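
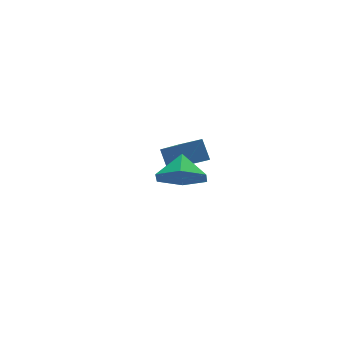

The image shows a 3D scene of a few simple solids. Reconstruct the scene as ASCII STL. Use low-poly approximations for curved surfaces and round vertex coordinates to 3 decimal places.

solid 
facet normal -0.999 0.023 -0.045
outer loop
vertex 1.753 2.732 -1.359
vertex 1.73 3.296 -0.57
vertex 1.841 4.327 -2.495
endloop
endfacet
facet normal 0.024 -0.581 -0.814
outer loop
vertex 2.83 4.304 -2.45
vertex 1.753 2.732 -1.359
vertex 1.841 4.327 -2.495
endloop
endfacet
facet normal -0.999 0.023 -0.045
outer loop
vertex 1.841 4.327 -2.495
vertex 1.73 3.296 -0.57
vertex 1.818 4.891 -1.705
endloop
endfacet
facet normal 0.045 0.814 -0.580
outer loop
vertex 1.818 4.891 -1.705
vertex 2.83 4.304 -2.45
vertex 1.841 4.327 -2.495
endloop
endfacet
facet normal -0.045 -0.813 0.580
outer loop
vertex 1.753 2.732 -1.359
vertex 2.719 3.273 -0.525
vertex 1.73 3.296 -0.57
endloop
endfacet
facet normal 0.023 -0.580 -0.814
outer loop
vertex 2.742 2.709 -1.315
vertex 1.753 2.732 -1.359
vertex 2.83 4.304 -2.45
endloop
endfacet
facet normal -0.045 -0.814 0.580
outer loop
vertex 2.742 2.709 -1.315
vertex 2.719 3.273 -0.525
vertex 1.753 2.732 -1.359
endloop
endfacet
facet normal -0.024 0.580 0.814
outer loop
vertex 1.73 3.296 -0.57
vertex 2.719 3.273 -0.525
vertex 1.818 4.891 -1.705
endloop
endfacet
facet normal 0.045 0.813 -0.580
outer loop
vertex 2.807 4.868 -1.661
vertex 2.83 4.304 -2.45
vertex 1.818 4.891 -1.705
endloop
endfacet
facet normal -0.023 0.581 0.814
outer loop
vertex 1.818 4.891 -1.705
vertex 2.719 3.273 -0.525
vertex 2.807 4.868 -1.661
endloop
endfacet
facet normal 0.999 -0.023 0.045
outer loop
vertex 2.807 4.868 -1.661
vertex 2.742 2.709 -1.315
vertex 2.83 4.304 -2.45
endloop
endfacet
facet normal 0.999 -0.023 0.045
outer loop
vertex 2.719 3.273 -0.525
vertex 2.742 2.709 -1.315
vertex 2.807 4.868 -1.661
endloop
endfacet
facet normal -0.366 -0.672 -0.643
outer loop
vertex 0.92 -0.496 -0.161
vertex 0.011 -0.346 0.199
vertex 0.339 0.2 -0.558
endloop
endfacet
facet normal 0.794 0.597 -0.114
outer loop
vertex 0.92 -0.496 -0.161
vertex 0.339 0.2 -0.558
vertex 0.409 0.386 0.901
endloop
endfacet
facet normal -0.366 -0.672 -0.643
outer loop
vertex 0.339 0.2 -0.558
vertex 0.011 -0.346 0.199
vertex -0.571 0.35 -0.197
endloop
endfacet
facet normal 0.110 0.985 -0.131
outer loop
vertex 0.339 0.2 -0.558
vertex -0.571 0.35 -0.197
vertex 0.409 0.386 0.901
endloop
endfacet
facet normal -0.366 -0.672 -0.644
outer loop
vertex -0.571 0.35 -0.197
vertex 0.011 -0.346 0.199
vertex -0.899 -0.197 0.56
endloop
endfacet
facet normal -0.457 0.803 0.382
outer loop
vertex -0.571 0.35 -0.197
vertex -0.899 -0.197 0.56
vertex 0.409 0.386 0.901
endloop
endfacet
facet normal -0.365 -0.673 -0.643
outer loop
vertex -0.899 -0.197 0.56
vertex 0.011 -0.346 0.199
vertex -0.317 -0.893 0.957
endloop
endfacet
facet normal -0.342 0.234 0.910
outer loop
vertex -0.899 -0.197 0.56
vertex -0.317 -0.893 0.957
vertex 0.409 0.386 0.901
endloop
endfacet
facet normal -0.366 -0.672 -0.644
outer loop
vertex -0.317 -0.893 0.957
vertex 0.011 -0.346 0.199
vertex 0.592 -1.042 0.596
endloop
endfacet
facet normal 0.343 -0.154 0.927
outer loop
vertex -0.317 -0.893 0.957
vertex 0.592 -1.042 0.596
vertex 0.409 0.386 0.901
endloop
endfacet
facet normal -0.366 -0.672 -0.643
outer loop
vertex 0.592 -1.042 0.596
vertex 0.011 -0.346 0.199
vertex 0.92 -0.496 -0.161
endloop
endfacet
facet normal 0.910 0.028 0.414
outer loop
vertex 0.592 -1.042 0.596
vertex 0.92 -0.496 -0.161
vertex 0.409 0.386 0.901
endloop
endfacet

endsolid


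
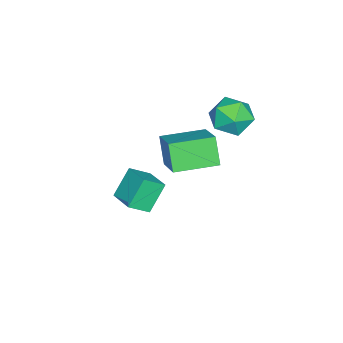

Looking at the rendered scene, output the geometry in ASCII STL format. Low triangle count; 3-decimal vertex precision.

solid 
facet normal -0.569 0.243 0.785
outer loop
vertex 1.554 -2.166 -2.521
vertex 2.543 -1.031 -2.155
vertex 0.886 -1.346 -3.259
endloop
endfacet
facet normal -0.638 -0.733 -0.236
outer loop
vertex 1.877 -1.769 -4.625
vertex 1.554 -2.166 -2.521
vertex 0.886 -1.346 -3.259
endloop
endfacet
facet normal -0.569 0.243 0.785
outer loop
vertex 0.886 -1.346 -3.259
vertex 2.543 -1.031 -2.155
vertex 1.876 -0.21 -2.893
endloop
endfacet
facet normal -0.518 0.636 -0.573
outer loop
vertex 1.876 -0.21 -2.893
vertex 1.877 -1.769 -4.625
vertex 0.886 -1.346 -3.259
endloop
endfacet
facet normal 0.518 -0.636 0.572
outer loop
vertex 1.554 -2.166 -2.521
vertex 3.534 -1.454 -3.521
vertex 2.543 -1.031 -2.155
endloop
endfacet
facet normal -0.639 -0.732 -0.236
outer loop
vertex 2.544 -2.59 -3.887
vertex 1.554 -2.166 -2.521
vertex 1.877 -1.769 -4.625
endloop
endfacet
facet normal 0.518 -0.636 0.573
outer loop
vertex 2.544 -2.59 -3.887
vertex 3.534 -1.454 -3.521
vertex 1.554 -2.166 -2.521
endloop
endfacet
facet normal 0.639 0.732 0.237
outer loop
vertex 2.543 -1.031 -2.155
vertex 3.534 -1.454 -3.521
vertex 1.876 -0.21 -2.893
endloop
endfacet
facet normal -0.518 0.636 -0.573
outer loop
vertex 2.866 -0.634 -4.259
vertex 1.877 -1.769 -4.625
vertex 1.876 -0.21 -2.893
endloop
endfacet
facet normal 0.639 0.732 0.236
outer loop
vertex 1.876 -0.21 -2.893
vertex 3.534 -1.454 -3.521
vertex 2.866 -0.634 -4.259
endloop
endfacet
facet normal 0.570 -0.243 -0.785
outer loop
vertex 2.866 -0.634 -4.259
vertex 2.544 -2.59 -3.887
vertex 1.877 -1.769 -4.625
endloop
endfacet
facet normal 0.569 -0.243 -0.785
outer loop
vertex 3.534 -1.454 -3.521
vertex 2.544 -2.59 -3.887
vertex 2.866 -0.634 -4.259
endloop
endfacet
facet normal 0.301 0.739 0.603
outer loop
vertex 0.533 3.685 2.095
vertex 0.399 2.971 3.036
vertex 1.44 3.013 2.465
endloop
endfacet
facet normal 0.605 0.795 -0.040
outer loop
vertex 0.533 3.685 2.095
vertex 1.44 3.013 2.465
vertex 1.218 3.124 1.303
endloop
endfacet
facet normal 0.085 0.846 -0.526
outer loop
vertex 0.533 3.685 2.095
vertex 1.218 3.124 1.303
vertex 0.039 3.151 1.156
endloop
endfacet
facet normal -0.541 0.821 -0.183
outer loop
vertex 0.533 3.685 2.095
vertex 0.039 3.151 1.156
vertex -0.467 3.056 2.226
endloop
endfacet
facet normal -0.407 0.755 0.515
outer loop
vertex 0.533 3.685 2.095
vertex -0.467 3.056 2.226
vertex 0.399 2.971 3.036
endloop
endfacet
facet normal 0.967 0.193 -0.166
outer loop
vertex 1.218 3.124 1.303
vertex 1.44 3.013 2.465
vertex 1.507 2.064 1.754
endloop
endfacet
facet normal 0.475 0.101 0.874
outer loop
vertex 1.44 3.013 2.465
vertex 0.399 2.971 3.036
vertex 1.001 1.969 2.824
endloop
endfacet
facet normal -0.671 0.128 0.731
outer loop
vertex 0.399 2.971 3.036
vertex -0.467 3.056 2.226
vertex -0.178 1.996 2.677
endloop
endfacet
facet normal -0.886 0.236 -0.398
outer loop
vertex -0.467 3.056 2.226
vertex 0.039 3.151 1.156
vertex -0.4 2.107 1.515
endloop
endfacet
facet normal 0.125 0.277 -0.953
outer loop
vertex 0.039 3.151 1.156
vertex 1.218 3.124 1.303
vertex 0.641 2.149 0.944
endloop
endfacet
facet normal 0.541 -0.821 0.183
outer loop
vertex 0.507 1.435 1.885
vertex 1.507 2.064 1.754
vertex 1.001 1.969 2.824
endloop
endfacet
facet normal -0.085 -0.846 0.526
outer loop
vertex 0.507 1.435 1.885
vertex 1.001 1.969 2.824
vertex -0.178 1.996 2.677
endloop
endfacet
facet normal -0.605 -0.795 0.040
outer loop
vertex 0.507 1.435 1.885
vertex -0.178 1.996 2.677
vertex -0.4 2.107 1.515
endloop
endfacet
facet normal -0.301 -0.739 -0.603
outer loop
vertex 0.507 1.435 1.885
vertex -0.4 2.107 1.515
vertex 0.641 2.149 0.944
endloop
endfacet
facet normal 0.407 -0.755 -0.515
outer loop
vertex 0.507 1.435 1.885
vertex 0.641 2.149 0.944
vertex 1.507 2.064 1.754
endloop
endfacet
facet normal 0.886 -0.236 0.398
outer loop
vertex 1.001 1.969 2.824
vertex 1.507 2.064 1.754
vertex 1.44 3.013 2.465
endloop
endfacet
facet normal -0.125 -0.277 0.953
outer loop
vertex -0.178 1.996 2.677
vertex 1.001 1.969 2.824
vertex 0.399 2.971 3.036
endloop
endfacet
facet normal -0.967 -0.193 0.166
outer loop
vertex -0.4 2.107 1.515
vertex -0.178 1.996 2.677
vertex -0.467 3.056 2.226
endloop
endfacet
facet normal -0.475 -0.101 -0.874
outer loop
vertex 0.641 2.149 0.944
vertex -0.4 2.107 1.515
vertex 0.039 3.151 1.156
endloop
endfacet
facet normal 0.671 -0.128 -0.731
outer loop
vertex 1.507 2.064 1.754
vertex 0.641 2.149 0.944
vertex 1.218 3.124 1.303
endloop
endfacet
facet normal -0.560 0.828 0.017
outer loop
vertex 2.113 1.839 2.135
vertex 3.593 2.82 3.139
vertex 2.737 2.289 0.777
endloop
endfacet
facet normal -0.725 -0.481 -0.493
outer loop
vertex 3.947 0.5 0.741
vertex 2.113 1.839 2.135
vertex 2.737 2.289 0.777
endloop
endfacet
facet normal -0.560 0.828 0.017
outer loop
vertex 2.737 2.289 0.777
vertex 3.593 2.82 3.139
vertex 4.217 3.27 1.782
endloop
endfacet
facet normal 0.400 0.288 -0.870
outer loop
vertex 4.217 3.27 1.782
vertex 3.947 0.5 0.741
vertex 2.737 2.289 0.777
endloop
endfacet
facet normal -0.400 -0.288 0.870
outer loop
vertex 2.113 1.839 2.135
vertex 4.803 1.031 3.103
vertex 3.593 2.82 3.139
endloop
endfacet
facet normal -0.725 -0.480 -0.493
outer loop
vertex 3.323 0.05 2.098
vertex 2.113 1.839 2.135
vertex 3.947 0.5 0.741
endloop
endfacet
facet normal -0.400 -0.288 0.870
outer loop
vertex 3.323 0.05 2.098
vertex 4.803 1.031 3.103
vertex 2.113 1.839 2.135
endloop
endfacet
facet normal 0.725 0.481 0.493
outer loop
vertex 3.593 2.82 3.139
vertex 4.803 1.031 3.103
vertex 4.217 3.27 1.782
endloop
endfacet
facet normal 0.399 0.288 -0.870
outer loop
vertex 5.427 1.481 1.745
vertex 3.947 0.5 0.741
vertex 4.217 3.27 1.782
endloop
endfacet
facet normal 0.726 0.481 0.493
outer loop
vertex 4.217 3.27 1.782
vertex 4.803 1.031 3.103
vertex 5.427 1.481 1.745
endloop
endfacet
facet normal 0.560 -0.828 -0.017
outer loop
vertex 5.427 1.481 1.745
vertex 3.323 0.05 2.098
vertex 3.947 0.5 0.741
endloop
endfacet
facet normal 0.560 -0.828 -0.017
outer loop
vertex 4.803 1.031 3.103
vertex 3.323 0.05 2.098
vertex 5.427 1.481 1.745
endloop
endfacet

endsolid


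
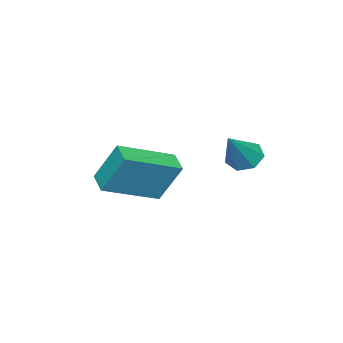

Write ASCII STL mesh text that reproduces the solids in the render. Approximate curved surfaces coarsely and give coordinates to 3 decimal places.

solid 
facet normal -0.776 0.518 -0.359
outer loop
vertex -2.462 -1.9 1.085
vertex -1.932 -1.292 0.816
vertex -2.311 -2.666 -0.345
endloop
endfacet
facet normal -0.623 -0.715 0.317
outer loop
vertex -0.688 -3.748 0.404
vertex -2.462 -1.9 1.085
vertex -2.311 -2.666 -0.345
endloop
endfacet
facet normal -0.777 0.517 -0.358
outer loop
vertex -2.311 -2.666 -0.345
vertex -1.932 -1.292 0.816
vertex -1.782 -2.058 -0.615
endloop
endfacet
facet normal 0.092 -0.470 -0.878
outer loop
vertex -1.782 -2.058 -0.615
vertex -0.688 -3.748 0.404
vertex -2.311 -2.666 -0.345
endloop
endfacet
facet normal -0.093 0.469 0.878
outer loop
vertex -2.462 -1.9 1.085
vertex -0.309 -2.374 1.565
vertex -1.932 -1.292 0.816
endloop
endfacet
facet normal -0.623 -0.715 0.317
outer loop
vertex -0.838 -2.982 1.835
vertex -2.462 -1.9 1.085
vertex -0.688 -3.748 0.404
endloop
endfacet
facet normal -0.092 0.470 0.878
outer loop
vertex -0.838 -2.982 1.835
vertex -0.309 -2.374 1.565
vertex -2.462 -1.9 1.085
endloop
endfacet
facet normal 0.623 0.715 -0.317
outer loop
vertex -1.932 -1.292 0.816
vertex -0.309 -2.374 1.565
vertex -1.782 -2.058 -0.615
endloop
endfacet
facet normal 0.093 -0.469 -0.878
outer loop
vertex -0.158 -3.14 0.135
vertex -0.688 -3.748 0.404
vertex -1.782 -2.058 -0.615
endloop
endfacet
facet normal 0.623 0.715 -0.317
outer loop
vertex -1.782 -2.058 -0.615
vertex -0.309 -2.374 1.565
vertex -0.158 -3.14 0.135
endloop
endfacet
facet normal 0.776 -0.518 0.359
outer loop
vertex -0.158 -3.14 0.135
vertex -0.838 -2.982 1.835
vertex -0.688 -3.748 0.404
endloop
endfacet
facet normal 0.777 -0.517 0.359
outer loop
vertex -0.309 -2.374 1.565
vertex -0.838 -2.982 1.835
vertex -0.158 -3.14 0.135
endloop
endfacet
facet normal -0.696 -0.027 -0.718
outer loop
vertex -1.865 0.231 1.449
vertex -2.163 0.729 1.719
vertex -1.704 0.733 1.274
endloop
endfacet
facet normal 0.855 -0.392 -0.339
outer loop
vertex -1.865 0.231 1.449
vertex -1.704 0.733 1.274
vertex -1.057 0.771 2.861
endloop
endfacet
facet normal -0.696 -0.026 -0.718
outer loop
vertex -1.704 0.733 1.274
vertex -2.163 0.729 1.719
vertex -1.888 1.231 1.434
endloop
endfacet
facet normal 0.836 0.422 -0.351
outer loop
vertex -1.704 0.733 1.274
vertex -1.888 1.231 1.434
vertex -1.057 0.771 2.861
endloop
endfacet
facet normal -0.695 -0.027 -0.718
outer loop
vertex -1.888 1.231 1.434
vertex -2.163 0.729 1.719
vertex -2.28 1.351 1.809
endloop
endfacet
facet normal 0.366 0.927 0.086
outer loop
vertex -1.888 1.231 1.434
vertex -2.28 1.351 1.809
vertex -1.057 0.771 2.861
endloop
endfacet
facet normal -0.696 -0.027 -0.718
outer loop
vertex -2.28 1.351 1.809
vertex -2.163 0.729 1.719
vertex -2.584 1.002 2.117
endloop
endfacet
facet normal -0.200 0.741 0.641
outer loop
vertex -2.28 1.351 1.809
vertex -2.584 1.002 2.117
vertex -1.057 0.771 2.861
endloop
endfacet
facet normal -0.696 -0.027 -0.718
outer loop
vertex -2.584 1.002 2.117
vertex -2.163 0.729 1.719
vertex -2.571 0.447 2.125
endloop
endfacet
facet normal -0.438 0.003 0.899
outer loop
vertex -2.584 1.002 2.117
vertex -2.571 0.447 2.125
vertex -1.057 0.771 2.861
endloop
endfacet
facet normal -0.696 -0.027 -0.718
outer loop
vertex -2.571 0.447 2.125
vertex -2.163 0.729 1.719
vertex -2.251 0.104 1.828
endloop
endfacet
facet normal -0.166 -0.730 0.663
outer loop
vertex -2.571 0.447 2.125
vertex -2.251 0.104 1.828
vertex -1.057 0.771 2.861
endloop
endfacet
facet normal -0.696 -0.027 -0.718
outer loop
vertex -2.251 0.104 1.828
vertex -2.163 0.729 1.719
vertex -1.865 0.231 1.449
endloop
endfacet
facet normal 0.409 -0.906 0.113
outer loop
vertex -2.251 0.104 1.828
vertex -1.865 0.231 1.449
vertex -1.057 0.771 2.861
endloop
endfacet

endsolid


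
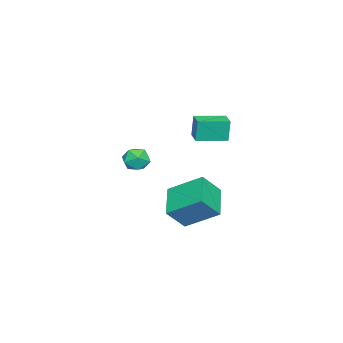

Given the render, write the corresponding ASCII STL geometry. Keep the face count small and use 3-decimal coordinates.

solid 
facet normal -0.531 0.843 -0.083
outer loop
vertex -4.258 -0.049 3.548
vertex -3.489 0.438 3.572
vertex -4.179 -0.116 2.362
endloop
endfacet
facet normal -0.845 -0.535 -0.026
outer loop
vertex -3.371 -1.398 2.488
vertex -4.258 -0.049 3.548
vertex -4.179 -0.116 2.362
endloop
endfacet
facet normal -0.532 0.843 -0.083
outer loop
vertex -4.179 -0.116 2.362
vertex -3.489 0.438 3.572
vertex -3.411 0.371 2.386
endloop
endfacet
facet normal 0.067 -0.056 -0.996
outer loop
vertex -3.411 0.371 2.386
vertex -3.371 -1.398 2.488
vertex -4.179 -0.116 2.362
endloop
endfacet
facet normal -0.067 0.056 0.996
outer loop
vertex -4.258 -0.049 3.548
vertex -2.681 -0.844 3.698
vertex -3.489 0.438 3.572
endloop
endfacet
facet normal -0.844 -0.535 -0.025
outer loop
vertex -3.449 -1.331 3.674
vertex -4.258 -0.049 3.548
vertex -3.371 -1.398 2.488
endloop
endfacet
facet normal -0.067 0.056 0.996
outer loop
vertex -3.449 -1.331 3.674
vertex -2.681 -0.844 3.698
vertex -4.258 -0.049 3.548
endloop
endfacet
facet normal 0.845 0.535 0.025
outer loop
vertex -3.489 0.438 3.572
vertex -2.681 -0.844 3.698
vertex -3.411 0.371 2.386
endloop
endfacet
facet normal 0.067 -0.056 -0.996
outer loop
vertex -2.602 -0.911 2.512
vertex -3.371 -1.398 2.488
vertex -3.411 0.371 2.386
endloop
endfacet
facet normal 0.844 0.535 0.026
outer loop
vertex -3.411 0.371 2.386
vertex -2.681 -0.844 3.698
vertex -2.602 -0.911 2.512
endloop
endfacet
facet normal 0.531 -0.843 0.083
outer loop
vertex -2.602 -0.911 2.512
vertex -3.449 -1.331 3.674
vertex -3.371 -1.398 2.488
endloop
endfacet
facet normal 0.532 -0.843 0.083
outer loop
vertex -2.681 -0.844 3.698
vertex -3.449 -1.331 3.674
vertex -2.602 -0.911 2.512
endloop
endfacet
facet normal 0.297 0.217 0.930
outer loop
vertex -2.024 -3.153 1.818
vertex -1.65 -3.798 1.849
vertex -1.312 -3.182 1.597
endloop
endfacet
facet normal 0.203 0.812 0.548
outer loop
vertex -2.024 -3.153 1.818
vertex -1.312 -3.182 1.597
vertex -1.81 -2.791 1.202
endloop
endfacet
facet normal -0.472 0.822 0.319
outer loop
vertex -2.024 -3.153 1.818
vertex -1.81 -2.791 1.202
vertex -2.456 -3.165 1.209
endloop
endfacet
facet normal -0.795 0.233 0.560
outer loop
vertex -2.024 -3.153 1.818
vertex -2.456 -3.165 1.209
vertex -2.357 -3.788 1.609
endloop
endfacet
facet normal -0.320 -0.141 0.937
outer loop
vertex -2.024 -3.153 1.818
vertex -2.357 -3.788 1.609
vertex -1.65 -3.798 1.849
endloop
endfacet
facet normal 0.629 0.777 -0.024
outer loop
vertex -1.81 -2.791 1.202
vertex -1.312 -3.182 1.597
vertex -1.303 -3.212 0.851
endloop
endfacet
facet normal 0.782 -0.186 0.595
outer loop
vertex -1.312 -3.182 1.597
vertex -1.65 -3.798 1.849
vertex -1.204 -3.835 1.251
endloop
endfacet
facet normal -0.216 -0.766 0.606
outer loop
vertex -1.65 -3.798 1.849
vertex -2.357 -3.788 1.609
vertex -1.85 -4.209 1.258
endloop
endfacet
facet normal -0.987 -0.160 -0.005
outer loop
vertex -2.357 -3.788 1.609
vertex -2.456 -3.165 1.209
vertex -2.348 -3.818 0.863
endloop
endfacet
facet normal -0.464 0.793 -0.395
outer loop
vertex -2.456 -3.165 1.209
vertex -1.81 -2.791 1.202
vertex -2.01 -3.202 0.611
endloop
endfacet
facet normal 0.795 -0.233 -0.560
outer loop
vertex -1.636 -3.847 0.642
vertex -1.303 -3.212 0.851
vertex -1.204 -3.835 1.251
endloop
endfacet
facet normal 0.472 -0.822 -0.319
outer loop
vertex -1.636 -3.847 0.642
vertex -1.204 -3.835 1.251
vertex -1.85 -4.209 1.258
endloop
endfacet
facet normal -0.203 -0.812 -0.548
outer loop
vertex -1.636 -3.847 0.642
vertex -1.85 -4.209 1.258
vertex -2.348 -3.818 0.863
endloop
endfacet
facet normal -0.297 -0.217 -0.930
outer loop
vertex -1.636 -3.847 0.642
vertex -2.348 -3.818 0.863
vertex -2.01 -3.202 0.611
endloop
endfacet
facet normal 0.320 0.141 -0.937
outer loop
vertex -1.636 -3.847 0.642
vertex -2.01 -3.202 0.611
vertex -1.303 -3.212 0.851
endloop
endfacet
facet normal 0.987 0.160 0.005
outer loop
vertex -1.204 -3.835 1.251
vertex -1.303 -3.212 0.851
vertex -1.312 -3.182 1.597
endloop
endfacet
facet normal 0.464 -0.793 0.395
outer loop
vertex -1.85 -4.209 1.258
vertex -1.204 -3.835 1.251
vertex -1.65 -3.798 1.849
endloop
endfacet
facet normal -0.629 -0.777 0.024
outer loop
vertex -2.348 -3.818 0.863
vertex -1.85 -4.209 1.258
vertex -2.357 -3.788 1.609
endloop
endfacet
facet normal -0.782 0.186 -0.595
outer loop
vertex -2.01 -3.202 0.611
vertex -2.348 -3.818 0.863
vertex -2.456 -3.165 1.209
endloop
endfacet
facet normal 0.216 0.766 -0.606
outer loop
vertex -1.303 -3.212 0.851
vertex -2.01 -3.202 0.611
vertex -1.81 -2.791 1.202
endloop
endfacet
facet normal -0.492 0.445 -0.749
outer loop
vertex 1.027 0.001 0.468
vertex 0.942 1.573 1.458
vertex 2.514 0.507 -0.208
endloop
endfacet
facet normal 0.046 -0.845 -0.532
outer loop
vertex 3.178 -0.093 0.802
vertex 1.027 0.001 0.468
vertex 2.514 0.507 -0.208
endloop
endfacet
facet normal -0.492 0.445 -0.749
outer loop
vertex 2.514 0.507 -0.208
vertex 0.942 1.573 1.458
vertex 2.429 2.08 0.782
endloop
endfacet
facet normal 0.869 0.296 -0.396
outer loop
vertex 2.429 2.08 0.782
vertex 3.178 -0.093 0.802
vertex 2.514 0.507 -0.208
endloop
endfacet
facet normal -0.869 -0.296 0.396
outer loop
vertex 1.027 0.001 0.468
vertex 1.606 0.973 2.468
vertex 0.942 1.573 1.458
endloop
endfacet
facet normal 0.046 -0.845 -0.533
outer loop
vertex 1.691 -0.6 1.478
vertex 1.027 0.001 0.468
vertex 3.178 -0.093 0.802
endloop
endfacet
facet normal -0.869 -0.296 0.396
outer loop
vertex 1.691 -0.6 1.478
vertex 1.606 0.973 2.468
vertex 1.027 0.001 0.468
endloop
endfacet
facet normal -0.046 0.845 0.532
outer loop
vertex 0.942 1.573 1.458
vertex 1.606 0.973 2.468
vertex 2.429 2.08 0.782
endloop
endfacet
facet normal 0.869 0.296 -0.395
outer loop
vertex 3.093 1.479 1.792
vertex 3.178 -0.093 0.802
vertex 2.429 2.08 0.782
endloop
endfacet
facet normal -0.045 0.845 0.533
outer loop
vertex 2.429 2.08 0.782
vertex 1.606 0.973 2.468
vertex 3.093 1.479 1.792
endloop
endfacet
facet normal 0.492 -0.445 0.748
outer loop
vertex 3.093 1.479 1.792
vertex 1.691 -0.6 1.478
vertex 3.178 -0.093 0.802
endloop
endfacet
facet normal 0.492 -0.445 0.749
outer loop
vertex 1.606 0.973 2.468
vertex 1.691 -0.6 1.478
vertex 3.093 1.479 1.792
endloop
endfacet

endsolid


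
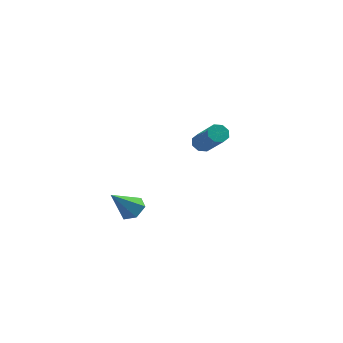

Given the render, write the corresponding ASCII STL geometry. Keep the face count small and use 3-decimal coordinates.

solid 
facet normal -0.505 0.588 -0.632
outer loop
vertex 3.08 4.705 -2.324
vertex 2.676 4.306 -2.373
vertex 2.763 4.751 -2.028
endloop
endfacet
facet normal 0.466 0.801 0.375
outer loop
vertex 3.08 4.705 -2.324
vertex 2.763 4.751 -2.028
vertex 4.168 3.433 -0.957
endloop
endfacet
facet normal 0.467 0.801 0.374
outer loop
vertex 4.168 3.433 -0.957
vertex 2.763 4.751 -2.028
vertex 3.851 3.48 -0.662
endloop
endfacet
facet normal 0.502 -0.588 0.634
outer loop
vertex 4.168 3.433 -0.957
vertex 3.851 3.48 -0.662
vertex 3.764 3.034 -1.007
endloop
endfacet
facet normal -0.505 0.588 -0.632
outer loop
vertex 2.763 4.751 -2.028
vertex 2.676 4.306 -2.373
vertex 2.395 4.536 -1.934
endloop
endfacet
facet normal -0.185 0.642 0.744
outer loop
vertex 2.763 4.751 -2.028
vertex 2.395 4.536 -1.934
vertex 3.851 3.48 -0.662
endloop
endfacet
facet normal -0.184 0.642 0.744
outer loop
vertex 3.851 3.48 -0.662
vertex 2.395 4.536 -1.934
vertex 3.482 3.265 -0.568
endloop
endfacet
facet normal 0.504 -0.588 0.633
outer loop
vertex 3.851 3.48 -0.662
vertex 3.482 3.265 -0.568
vertex 3.764 3.034 -1.007
endloop
endfacet
facet normal -0.503 0.591 -0.631
outer loop
vertex 2.395 4.536 -1.934
vertex 2.676 4.306 -2.373
vertex 2.191 4.187 -2.098
endloop
endfacet
facet normal -0.727 0.107 0.678
outer loop
vertex 2.395 4.536 -1.934
vertex 2.191 4.187 -2.098
vertex 3.482 3.265 -0.568
endloop
endfacet
facet normal -0.728 0.105 0.677
outer loop
vertex 3.482 3.265 -0.568
vertex 2.191 4.187 -2.098
vertex 3.279 2.915 -0.732
endloop
endfacet
facet normal 0.503 -0.588 0.633
outer loop
vertex 3.482 3.265 -0.568
vertex 3.279 2.915 -0.732
vertex 3.764 3.034 -1.007
endloop
endfacet
facet normal -0.503 0.589 -0.633
outer loop
vertex 2.191 4.187 -2.098
vertex 2.676 4.306 -2.373
vertex 2.272 3.907 -2.423
endloop
endfacet
facet normal -0.844 -0.492 0.214
outer loop
vertex 2.191 4.187 -2.098
vertex 2.272 3.907 -2.423
vertex 3.279 2.915 -0.732
endloop
endfacet
facet normal -0.844 -0.492 0.214
outer loop
vertex 3.279 2.915 -0.732
vertex 2.272 3.907 -2.423
vertex 3.36 2.635 -1.056
endloop
endfacet
facet normal 0.503 -0.588 0.634
outer loop
vertex 3.279 2.915 -0.732
vertex 3.36 2.635 -1.056
vertex 3.764 3.034 -1.007
endloop
endfacet
facet normal -0.502 0.588 -0.634
outer loop
vertex 2.272 3.907 -2.423
vertex 2.676 4.306 -2.373
vertex 2.589 3.86 -2.718
endloop
endfacet
facet normal -0.467 -0.801 -0.374
outer loop
vertex 2.272 3.907 -2.423
vertex 2.589 3.86 -2.718
vertex 3.36 2.635 -1.056
endloop
endfacet
facet normal -0.466 -0.802 -0.375
outer loop
vertex 3.36 2.635 -1.056
vertex 2.589 3.86 -2.718
vertex 3.677 2.589 -1.352
endloop
endfacet
facet normal 0.505 -0.588 0.632
outer loop
vertex 3.36 2.635 -1.056
vertex 3.677 2.589 -1.352
vertex 3.764 3.034 -1.007
endloop
endfacet
facet normal -0.504 0.588 -0.633
outer loop
vertex 2.589 3.86 -2.718
vertex 2.676 4.306 -2.373
vertex 2.958 4.075 -2.812
endloop
endfacet
facet normal 0.184 -0.642 -0.744
outer loop
vertex 2.589 3.86 -2.718
vertex 2.958 4.075 -2.812
vertex 3.677 2.589 -1.352
endloop
endfacet
facet normal 0.185 -0.642 -0.744
outer loop
vertex 3.677 2.589 -1.352
vertex 2.958 4.075 -2.812
vertex 4.045 2.804 -1.446
endloop
endfacet
facet normal 0.505 -0.588 0.632
outer loop
vertex 3.677 2.589 -1.352
vertex 4.045 2.804 -1.446
vertex 3.764 3.034 -1.007
endloop
endfacet
facet normal -0.503 0.588 -0.633
outer loop
vertex 2.958 4.075 -2.812
vertex 2.676 4.306 -2.373
vertex 3.161 4.425 -2.648
endloop
endfacet
facet normal 0.728 -0.105 -0.677
outer loop
vertex 2.958 4.075 -2.812
vertex 3.161 4.425 -2.648
vertex 4.045 2.804 -1.446
endloop
endfacet
facet normal 0.727 -0.106 -0.678
outer loop
vertex 4.045 2.804 -1.446
vertex 3.161 4.425 -2.648
vertex 4.249 3.153 -1.282
endloop
endfacet
facet normal 0.503 -0.591 0.631
outer loop
vertex 4.045 2.804 -1.446
vertex 4.249 3.153 -1.282
vertex 3.764 3.034 -1.007
endloop
endfacet
facet normal -0.503 0.588 -0.634
outer loop
vertex 3.161 4.425 -2.648
vertex 2.676 4.306 -2.373
vertex 3.08 4.705 -2.324
endloop
endfacet
facet normal 0.844 0.492 -0.214
outer loop
vertex 3.161 4.425 -2.648
vertex 3.08 4.705 -2.324
vertex 4.249 3.153 -1.282
endloop
endfacet
facet normal 0.844 0.492 -0.214
outer loop
vertex 4.249 3.153 -1.282
vertex 3.08 4.705 -2.324
vertex 4.168 3.433 -0.957
endloop
endfacet
facet normal 0.503 -0.589 0.633
outer loop
vertex 4.249 3.153 -1.282
vertex 4.168 3.433 -0.957
vertex 3.764 3.034 -1.007
endloop
endfacet
facet normal 0.454 0.504 -0.735
outer loop
vertex 1.436 -2.74 -3.911
vertex 1.075 -2.145 -3.726
vertex 1.715 -2.286 -3.427
endloop
endfacet
facet normal 0.589 -0.730 0.346
outer loop
vertex 1.436 -2.74 -3.911
vertex 1.715 -2.286 -3.427
vertex 0.325 -2.975 -2.514
endloop
endfacet
facet normal 0.454 0.502 -0.736
outer loop
vertex 1.715 -2.286 -3.427
vertex 1.075 -2.145 -3.726
vertex 1.354 -1.69 -3.243
endloop
endfacet
facet normal 0.528 0.058 0.847
outer loop
vertex 1.715 -2.286 -3.427
vertex 1.354 -1.69 -3.243
vertex 0.325 -2.975 -2.514
endloop
endfacet
facet normal 0.454 0.503 -0.736
outer loop
vertex 1.354 -1.69 -3.243
vertex 1.075 -2.145 -3.726
vertex 0.714 -1.55 -3.542
endloop
endfacet
facet normal -0.222 0.610 0.761
outer loop
vertex 1.354 -1.69 -3.243
vertex 0.714 -1.55 -3.542
vertex 0.325 -2.975 -2.514
endloop
endfacet
facet normal 0.455 0.503 -0.734
outer loop
vertex 0.714 -1.55 -3.542
vertex 1.075 -2.145 -3.726
vertex 0.435 -2.004 -4.026
endloop
endfacet
facet normal -0.911 0.374 0.174
outer loop
vertex 0.714 -1.55 -3.542
vertex 0.435 -2.004 -4.026
vertex 0.325 -2.975 -2.514
endloop
endfacet
facet normal 0.455 0.503 -0.734
outer loop
vertex 0.435 -2.004 -4.026
vertex 1.075 -2.145 -3.726
vertex 0.796 -2.599 -4.21
endloop
endfacet
facet normal -0.849 -0.414 -0.328
outer loop
vertex 0.435 -2.004 -4.026
vertex 0.796 -2.599 -4.21
vertex 0.325 -2.975 -2.514
endloop
endfacet
facet normal 0.454 0.504 -0.735
outer loop
vertex 0.796 -2.599 -4.21
vertex 1.075 -2.145 -3.726
vertex 1.436 -2.74 -3.911
endloop
endfacet
facet normal -0.100 -0.965 -0.242
outer loop
vertex 0.796 -2.599 -4.21
vertex 1.436 -2.74 -3.911
vertex 0.325 -2.975 -2.514
endloop
endfacet

endsolid


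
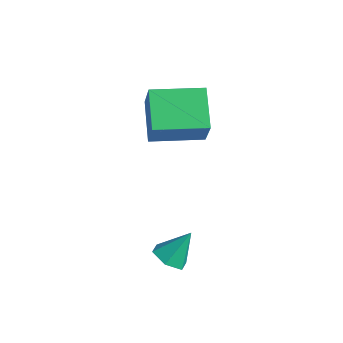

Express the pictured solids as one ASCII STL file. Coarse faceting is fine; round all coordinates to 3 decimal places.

solid 
facet normal -0.193 -0.553 -0.811
outer loop
vertex 3.669 -4.358 -0.527
vertex 2.956 -4.333 -0.374
vertex 3.256 -3.819 -0.796
endloop
endfacet
facet normal 0.810 0.582 -0.078
outer loop
vertex 3.669 -4.358 -0.527
vertex 3.256 -3.819 -0.796
vertex 3.224 -3.567 0.754
endloop
endfacet
facet normal -0.194 -0.553 -0.811
outer loop
vertex 3.256 -3.819 -0.796
vertex 2.956 -4.333 -0.374
vertex 2.543 -3.795 -0.642
endloop
endfacet
facet normal -0.001 0.987 -0.161
outer loop
vertex 3.256 -3.819 -0.796
vertex 2.543 -3.795 -0.642
vertex 3.224 -3.567 0.754
endloop
endfacet
facet normal -0.193 -0.552 -0.811
outer loop
vertex 2.543 -3.795 -0.642
vertex 2.956 -4.333 -0.374
vertex 2.242 -4.309 -0.22
endloop
endfacet
facet normal -0.730 0.635 0.253
outer loop
vertex 2.543 -3.795 -0.642
vertex 2.242 -4.309 -0.22
vertex 3.224 -3.567 0.754
endloop
endfacet
facet normal -0.194 -0.552 -0.811
outer loop
vertex 2.242 -4.309 -0.22
vertex 2.956 -4.333 -0.374
vertex 2.655 -4.848 0.048
endloop
endfacet
facet normal -0.650 -0.125 0.750
outer loop
vertex 2.242 -4.309 -0.22
vertex 2.655 -4.848 0.048
vertex 3.224 -3.567 0.754
endloop
endfacet
facet normal -0.194 -0.552 -0.811
outer loop
vertex 2.655 -4.848 0.048
vertex 2.956 -4.333 -0.374
vertex 3.369 -4.872 -0.106
endloop
endfacet
facet normal 0.162 -0.530 0.832
outer loop
vertex 2.655 -4.848 0.048
vertex 3.369 -4.872 -0.106
vertex 3.224 -3.567 0.754
endloop
endfacet
facet normal -0.193 -0.552 -0.811
outer loop
vertex 3.369 -4.872 -0.106
vertex 2.956 -4.333 -0.374
vertex 3.669 -4.358 -0.527
endloop
endfacet
facet normal 0.891 -0.177 0.419
outer loop
vertex 3.369 -4.872 -0.106
vertex 3.669 -4.358 -0.527
vertex 3.224 -3.567 0.754
endloop
endfacet
facet normal -0.451 0.248 -0.858
outer loop
vertex -2.32 -1.103 2.915
vertex -1.167 0.65 2.815
vertex -1.032 -2.004 1.978
endloop
endfacet
facet normal -0.549 -0.834 0.048
outer loop
vertex -0.293 -2.41 3.385
vertex -2.32 -1.103 2.915
vertex -1.032 -2.004 1.978
endloop
endfacet
facet normal -0.451 0.248 -0.858
outer loop
vertex -1.032 -2.004 1.978
vertex -1.167 0.65 2.815
vertex 0.121 -0.252 1.878
endloop
endfacet
facet normal 0.704 -0.492 -0.512
outer loop
vertex 0.121 -0.252 1.878
vertex -0.293 -2.41 3.385
vertex -1.032 -2.004 1.978
endloop
endfacet
facet normal -0.704 0.492 0.512
outer loop
vertex -2.32 -1.103 2.915
vertex -0.428 0.244 4.222
vertex -1.167 0.65 2.815
endloop
endfacet
facet normal -0.549 -0.834 0.048
outer loop
vertex -1.581 -1.508 4.322
vertex -2.32 -1.103 2.915
vertex -0.293 -2.41 3.385
endloop
endfacet
facet normal -0.704 0.493 0.512
outer loop
vertex -1.581 -1.508 4.322
vertex -0.428 0.244 4.222
vertex -2.32 -1.103 2.915
endloop
endfacet
facet normal 0.549 0.834 -0.048
outer loop
vertex -1.167 0.65 2.815
vertex -0.428 0.244 4.222
vertex 0.121 -0.252 1.878
endloop
endfacet
facet normal 0.704 -0.492 -0.512
outer loop
vertex 0.86 -0.657 3.285
vertex -0.293 -2.41 3.385
vertex 0.121 -0.252 1.878
endloop
endfacet
facet normal 0.549 0.835 -0.048
outer loop
vertex 0.121 -0.252 1.878
vertex -0.428 0.244 4.222
vertex 0.86 -0.657 3.285
endloop
endfacet
facet normal 0.451 -0.247 0.858
outer loop
vertex 0.86 -0.657 3.285
vertex -1.581 -1.508 4.322
vertex -0.293 -2.41 3.385
endloop
endfacet
facet normal 0.451 -0.248 0.858
outer loop
vertex -0.428 0.244 4.222
vertex -1.581 -1.508 4.322
vertex 0.86 -0.657 3.285
endloop
endfacet

endsolid


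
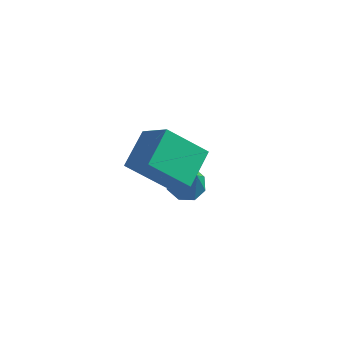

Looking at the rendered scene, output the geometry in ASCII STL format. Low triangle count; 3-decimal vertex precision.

solid 
facet normal -0.668 0.378 -0.641
outer loop
vertex -0.959 -1.9 2.44
vertex -0.807 -0.612 3.042
vertex 0.286 -1.54 1.356
endloop
endfacet
facet normal -0.106 -0.901 -0.421
outer loop
vertex 1.287 -2.108 2.318
vertex -0.959 -1.9 2.44
vertex 0.286 -1.54 1.356
endloop
endfacet
facet normal -0.668 0.378 -0.641
outer loop
vertex 0.286 -1.54 1.356
vertex -0.807 -0.612 3.042
vertex 0.438 -0.252 1.958
endloop
endfacet
facet normal 0.737 0.213 -0.641
outer loop
vertex 0.438 -0.252 1.958
vertex 1.287 -2.108 2.318
vertex 0.286 -1.54 1.356
endloop
endfacet
facet normal -0.737 -0.213 0.641
outer loop
vertex -0.959 -1.9 2.44
vertex 0.194 -1.18 4.004
vertex -0.807 -0.612 3.042
endloop
endfacet
facet normal -0.106 -0.901 -0.421
outer loop
vertex 0.042 -2.468 3.402
vertex -0.959 -1.9 2.44
vertex 1.287 -2.108 2.318
endloop
endfacet
facet normal -0.737 -0.213 0.641
outer loop
vertex 0.042 -2.468 3.402
vertex 0.194 -1.18 4.004
vertex -0.959 -1.9 2.44
endloop
endfacet
facet normal 0.106 0.901 0.421
outer loop
vertex -0.807 -0.612 3.042
vertex 0.194 -1.18 4.004
vertex 0.438 -0.252 1.958
endloop
endfacet
facet normal 0.737 0.213 -0.641
outer loop
vertex 1.439 -0.82 2.92
vertex 1.287 -2.108 2.318
vertex 0.438 -0.252 1.958
endloop
endfacet
facet normal 0.106 0.901 0.421
outer loop
vertex 0.438 -0.252 1.958
vertex 0.194 -1.18 4.004
vertex 1.439 -0.82 2.92
endloop
endfacet
facet normal 0.668 -0.378 0.641
outer loop
vertex 1.439 -0.82 2.92
vertex 0.042 -2.468 3.402
vertex 1.287 -2.108 2.318
endloop
endfacet
facet normal 0.668 -0.378 0.641
outer loop
vertex 0.194 -1.18 4.004
vertex 0.042 -2.468 3.402
vertex 1.439 -0.82 2.92
endloop
endfacet
facet normal -0.439 0.319 -0.840
outer loop
vertex 0.559 0.504 -1.318
vertex 0.11 0.911 -0.929
vertex 0.757 1.011 -1.229
endloop
endfacet
facet normal 0.933 -0.360 -0.023
outer loop
vertex 0.559 0.504 -1.318
vertex 0.757 1.011 -1.229
vertex 0.61 0.549 0.029
endloop
endfacet
facet normal -0.439 0.318 -0.840
outer loop
vertex 0.757 1.011 -1.229
vertex 0.11 0.911 -0.929
vertex 0.576 1.459 -0.965
endloop
endfacet
facet normal 0.943 0.260 0.206
outer loop
vertex 0.757 1.011 -1.229
vertex 0.576 1.459 -0.965
vertex 0.61 0.549 0.029
endloop
endfacet
facet normal -0.438 0.318 -0.841
outer loop
vertex 0.576 1.459 -0.965
vertex 0.11 0.911 -0.929
vertex 0.122 1.587 -0.68
endloop
endfacet
facet normal 0.531 0.634 0.562
outer loop
vertex 0.576 1.459 -0.965
vertex 0.122 1.587 -0.68
vertex 0.61 0.549 0.029
endloop
endfacet
facet normal -0.438 0.318 -0.841
outer loop
vertex 0.122 1.587 -0.68
vertex 0.11 0.911 -0.929
vertex -0.339 1.319 -0.541
endloop
endfacet
facet normal -0.063 0.543 0.838
outer loop
vertex 0.122 1.587 -0.68
vertex -0.339 1.319 -0.541
vertex 0.61 0.549 0.029
endloop
endfacet
facet normal -0.438 0.317 -0.841
outer loop
vertex -0.339 1.319 -0.541
vertex 0.11 0.911 -0.929
vertex -0.537 0.812 -0.629
endloop
endfacet
facet normal -0.490 0.040 0.871
outer loop
vertex -0.339 1.319 -0.541
vertex -0.537 0.812 -0.629
vertex 0.61 0.549 0.029
endloop
endfacet
facet normal -0.438 0.318 -0.841
outer loop
vertex -0.537 0.812 -0.629
vertex 0.11 0.911 -0.929
vertex -0.356 0.364 -0.893
endloop
endfacet
facet normal -0.501 -0.581 0.642
outer loop
vertex -0.537 0.812 -0.629
vertex -0.356 0.364 -0.893
vertex 0.61 0.549 0.029
endloop
endfacet
facet normal -0.439 0.319 -0.840
outer loop
vertex -0.356 0.364 -0.893
vertex 0.11 0.911 -0.929
vertex 0.098 0.236 -1.179
endloop
endfacet
facet normal -0.089 -0.954 0.285
outer loop
vertex -0.356 0.364 -0.893
vertex 0.098 0.236 -1.179
vertex 0.61 0.549 0.029
endloop
endfacet
facet normal -0.439 0.319 -0.840
outer loop
vertex 0.098 0.236 -1.179
vertex 0.11 0.911 -0.929
vertex 0.559 0.504 -1.318
endloop
endfacet
facet normal 0.505 -0.863 0.010
outer loop
vertex 0.098 0.236 -1.179
vertex 0.559 0.504 -1.318
vertex 0.61 0.549 0.029
endloop
endfacet

endsolid


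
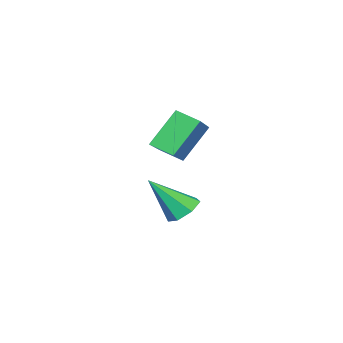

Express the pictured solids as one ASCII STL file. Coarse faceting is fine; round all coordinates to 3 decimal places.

solid 
facet normal -0.524 0.279 0.805
outer loop
vertex 2.803 -2.025 5.189
vertex 2.656 -1.028 4.748
vertex 1.012 -2.702 4.257
endloop
endfacet
facet normal 0.134 -0.906 0.401
outer loop
vertex 2.044 -3.252 2.672
vertex 2.803 -2.025 5.189
vertex 1.012 -2.702 4.257
endloop
endfacet
facet normal -0.524 0.279 0.805
outer loop
vertex 1.012 -2.702 4.257
vertex 2.656 -1.028 4.748
vertex 0.864 -1.706 3.816
endloop
endfacet
facet normal -0.841 -0.319 -0.437
outer loop
vertex 0.864 -1.706 3.816
vertex 2.044 -3.252 2.672
vertex 1.012 -2.702 4.257
endloop
endfacet
facet normal 0.841 0.318 0.438
outer loop
vertex 2.803 -2.025 5.189
vertex 3.688 -1.578 3.163
vertex 2.656 -1.028 4.748
endloop
endfacet
facet normal 0.134 -0.906 0.401
outer loop
vertex 3.836 -2.574 3.604
vertex 2.803 -2.025 5.189
vertex 2.044 -3.252 2.672
endloop
endfacet
facet normal 0.841 0.319 0.438
outer loop
vertex 3.836 -2.574 3.604
vertex 3.688 -1.578 3.163
vertex 2.803 -2.025 5.189
endloop
endfacet
facet normal -0.134 0.906 -0.402
outer loop
vertex 2.656 -1.028 4.748
vertex 3.688 -1.578 3.163
vertex 0.864 -1.706 3.816
endloop
endfacet
facet normal -0.841 -0.318 -0.438
outer loop
vertex 1.897 -2.255 2.231
vertex 2.044 -3.252 2.672
vertex 0.864 -1.706 3.816
endloop
endfacet
facet normal -0.134 0.906 -0.401
outer loop
vertex 0.864 -1.706 3.816
vertex 3.688 -1.578 3.163
vertex 1.897 -2.255 2.231
endloop
endfacet
facet normal 0.524 -0.279 -0.805
outer loop
vertex 1.897 -2.255 2.231
vertex 3.836 -2.574 3.604
vertex 2.044 -3.252 2.672
endloop
endfacet
facet normal 0.524 -0.278 -0.805
outer loop
vertex 3.688 -1.578 3.163
vertex 3.836 -2.574 3.604
vertex 1.897 -2.255 2.231
endloop
endfacet
facet normal -0.373 0.533 -0.760
outer loop
vertex 1.93 -2.494 -1.038
vertex 1.132 -2.687 -0.782
vertex 1.621 -2.018 -0.553
endloop
endfacet
facet normal 0.907 0.347 0.237
outer loop
vertex 1.93 -2.494 -1.038
vertex 1.621 -2.018 -0.553
vertex 1.948 -3.853 0.882
endloop
endfacet
facet normal -0.372 0.532 -0.760
outer loop
vertex 1.621 -2.018 -0.553
vertex 1.132 -2.687 -0.782
vertex 0.944 -2.046 -0.241
endloop
endfacet
facet normal 0.307 0.620 0.722
outer loop
vertex 1.621 -2.018 -0.553
vertex 0.944 -2.046 -0.241
vertex 1.948 -3.853 0.882
endloop
endfacet
facet normal -0.373 0.532 -0.760
outer loop
vertex 0.944 -2.046 -0.241
vertex 1.132 -2.687 -0.782
vertex 0.408 -2.557 -0.336
endloop
endfacet
facet normal -0.430 0.292 0.854
outer loop
vertex 0.944 -2.046 -0.241
vertex 0.408 -2.557 -0.336
vertex 1.948 -3.853 0.882
endloop
endfacet
facet normal -0.373 0.532 -0.760
outer loop
vertex 0.408 -2.557 -0.336
vertex 1.132 -2.687 -0.782
vertex 0.418 -3.166 -0.767
endloop
endfacet
facet normal -0.750 -0.390 0.534
outer loop
vertex 0.408 -2.557 -0.336
vertex 0.418 -3.166 -0.767
vertex 1.948 -3.853 0.882
endloop
endfacet
facet normal -0.373 0.533 -0.759
outer loop
vertex 0.418 -3.166 -0.767
vertex 1.132 -2.687 -0.782
vertex 0.965 -3.414 -1.21
endloop
endfacet
facet normal -0.412 -0.911 0.002
outer loop
vertex 0.418 -3.166 -0.767
vertex 0.965 -3.414 -1.21
vertex 1.948 -3.853 0.882
endloop
endfacet
facet normal -0.372 0.533 -0.760
outer loop
vertex 0.965 -3.414 -1.21
vertex 1.132 -2.687 -0.782
vertex 1.638 -3.115 -1.33
endloop
endfacet
facet normal 0.331 -0.880 -0.340
outer loop
vertex 0.965 -3.414 -1.21
vertex 1.638 -3.115 -1.33
vertex 1.948 -3.853 0.882
endloop
endfacet
facet normal -0.373 0.533 -0.760
outer loop
vertex 1.638 -3.115 -1.33
vertex 1.132 -2.687 -0.782
vertex 1.93 -2.494 -1.038
endloop
endfacet
facet normal 0.917 -0.321 -0.236
outer loop
vertex 1.638 -3.115 -1.33
vertex 1.93 -2.494 -1.038
vertex 1.948 -3.853 0.882
endloop
endfacet

endsolid


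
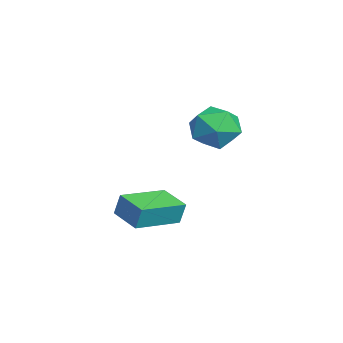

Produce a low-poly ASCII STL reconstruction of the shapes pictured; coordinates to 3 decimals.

solid 
facet normal -0.868 0.333 0.369
outer loop
vertex -1.47 0.715 3.081
vertex -2.026 -0.123 2.531
vertex -1.639 -0.295 3.596
endloop
endfacet
facet normal -0.330 0.472 0.817
outer loop
vertex -1.47 0.715 3.081
vertex -1.639 -0.295 3.596
vertex -0.629 0.237 3.697
endloop
endfacet
facet normal 0.150 0.870 0.470
outer loop
vertex -1.47 0.715 3.081
vertex -0.629 0.237 3.697
vertex -0.391 0.738 2.694
endloop
endfacet
facet normal -0.090 0.977 -0.193
outer loop
vertex -1.47 0.715 3.081
vertex -0.391 0.738 2.694
vertex -1.254 0.516 1.973
endloop
endfacet
facet normal -0.719 0.646 -0.256
outer loop
vertex -1.47 0.715 3.081
vertex -1.254 0.516 1.973
vertex -2.026 -0.123 2.531
endloop
endfacet
facet normal -0.021 -0.148 0.989
outer loop
vertex -0.629 0.237 3.697
vertex -1.639 -0.295 3.596
vertex -0.666 -0.896 3.527
endloop
endfacet
facet normal -0.890 -0.372 0.263
outer loop
vertex -1.639 -0.295 3.596
vertex -2.026 -0.123 2.531
vertex -1.529 -1.118 2.806
endloop
endfacet
facet normal -0.651 0.133 -0.748
outer loop
vertex -2.026 -0.123 2.531
vertex -1.254 0.516 1.973
vertex -1.291 -0.617 1.803
endloop
endfacet
facet normal 0.368 0.669 -0.646
outer loop
vertex -1.254 0.516 1.973
vertex -0.391 0.738 2.694
vertex -0.281 -0.085 1.904
endloop
endfacet
facet normal 0.756 0.496 0.427
outer loop
vertex -0.391 0.738 2.694
vertex -0.629 0.237 3.697
vertex 0.106 -0.257 2.969
endloop
endfacet
facet normal 0.090 -0.977 0.193
outer loop
vertex -0.45 -1.095 2.419
vertex -0.666 -0.896 3.527
vertex -1.529 -1.118 2.806
endloop
endfacet
facet normal -0.150 -0.870 -0.470
outer loop
vertex -0.45 -1.095 2.419
vertex -1.529 -1.118 2.806
vertex -1.291 -0.617 1.803
endloop
endfacet
facet normal 0.330 -0.472 -0.817
outer loop
vertex -0.45 -1.095 2.419
vertex -1.291 -0.617 1.803
vertex -0.281 -0.085 1.904
endloop
endfacet
facet normal 0.868 -0.333 -0.369
outer loop
vertex -0.45 -1.095 2.419
vertex -0.281 -0.085 1.904
vertex 0.106 -0.257 2.969
endloop
endfacet
facet normal 0.719 -0.646 0.256
outer loop
vertex -0.45 -1.095 2.419
vertex 0.106 -0.257 2.969
vertex -0.666 -0.896 3.527
endloop
endfacet
facet normal -0.368 -0.669 0.646
outer loop
vertex -1.529 -1.118 2.806
vertex -0.666 -0.896 3.527
vertex -1.639 -0.295 3.596
endloop
endfacet
facet normal -0.756 -0.496 -0.427
outer loop
vertex -1.291 -0.617 1.803
vertex -1.529 -1.118 2.806
vertex -2.026 -0.123 2.531
endloop
endfacet
facet normal 0.021 0.148 -0.989
outer loop
vertex -0.281 -0.085 1.904
vertex -1.291 -0.617 1.803
vertex -1.254 0.516 1.973
endloop
endfacet
facet normal 0.890 0.372 -0.263
outer loop
vertex 0.106 -0.257 2.969
vertex -0.281 -0.085 1.904
vertex -0.391 0.738 2.694
endloop
endfacet
facet normal 0.651 -0.133 0.748
outer loop
vertex -0.666 -0.896 3.527
vertex 0.106 -0.257 2.969
vertex -0.629 0.237 3.697
endloop
endfacet
facet normal -0.545 0.824 -0.154
outer loop
vertex -3.002 -1.947 -1.399
vertex -1.799 -1.204 -1.675
vertex -3.083 -2.187 -2.398
endloop
endfacet
facet normal -0.835 -0.516 0.192
outer loop
vertex -1.901 -3.976 -2.065
vertex -3.002 -1.947 -1.399
vertex -3.083 -2.187 -2.398
endloop
endfacet
facet normal -0.545 0.824 -0.154
outer loop
vertex -3.083 -2.187 -2.398
vertex -1.799 -1.204 -1.675
vertex -1.88 -1.444 -2.674
endloop
endfacet
facet normal -0.079 -0.233 -0.969
outer loop
vertex -1.88 -1.444 -2.674
vertex -1.901 -3.976 -2.065
vertex -3.083 -2.187 -2.398
endloop
endfacet
facet normal 0.079 0.233 0.969
outer loop
vertex -3.002 -1.947 -1.399
vertex -0.617 -2.993 -1.342
vertex -1.799 -1.204 -1.675
endloop
endfacet
facet normal -0.835 -0.516 0.192
outer loop
vertex -1.82 -3.736 -1.066
vertex -3.002 -1.947 -1.399
vertex -1.901 -3.976 -2.065
endloop
endfacet
facet normal 0.079 0.233 0.969
outer loop
vertex -1.82 -3.736 -1.066
vertex -0.617 -2.993 -1.342
vertex -3.002 -1.947 -1.399
endloop
endfacet
facet normal 0.835 0.516 -0.192
outer loop
vertex -1.799 -1.204 -1.675
vertex -0.617 -2.993 -1.342
vertex -1.88 -1.444 -2.674
endloop
endfacet
facet normal -0.079 -0.233 -0.969
outer loop
vertex -0.698 -3.233 -2.341
vertex -1.901 -3.976 -2.065
vertex -1.88 -1.444 -2.674
endloop
endfacet
facet normal 0.835 0.516 -0.192
outer loop
vertex -1.88 -1.444 -2.674
vertex -0.617 -2.993 -1.342
vertex -0.698 -3.233 -2.341
endloop
endfacet
facet normal 0.545 -0.824 0.154
outer loop
vertex -0.698 -3.233 -2.341
vertex -1.82 -3.736 -1.066
vertex -1.901 -3.976 -2.065
endloop
endfacet
facet normal 0.545 -0.824 0.154
outer loop
vertex -0.617 -2.993 -1.342
vertex -1.82 -3.736 -1.066
vertex -0.698 -3.233 -2.341
endloop
endfacet

endsolid


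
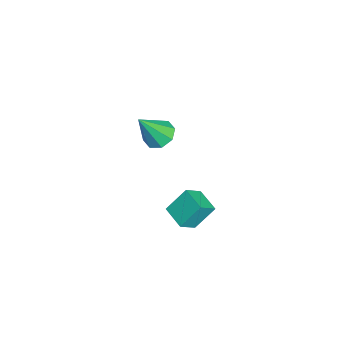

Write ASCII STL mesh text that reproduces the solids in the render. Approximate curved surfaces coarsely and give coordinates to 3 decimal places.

solid 
facet normal -0.293 0.457 -0.840
outer loop
vertex -2.639 -1.172 1.007
vertex -3.186 -1.816 0.847
vertex -3.233 -1.069 1.27
endloop
endfacet
facet normal 0.399 0.649 0.648
outer loop
vertex -2.639 -1.172 1.007
vertex -3.233 -1.069 1.27
vertex -2.594 -2.744 2.553
endloop
endfacet
facet normal -0.292 0.457 -0.840
outer loop
vertex -3.233 -1.069 1.27
vertex -3.186 -1.816 0.847
vertex -3.8 -1.403 1.285
endloop
endfacet
facet normal -0.281 0.514 0.811
outer loop
vertex -3.233 -1.069 1.27
vertex -3.8 -1.403 1.285
vertex -2.594 -2.744 2.553
endloop
endfacet
facet normal -0.292 0.457 -0.840
outer loop
vertex -3.8 -1.403 1.285
vertex -3.186 -1.816 0.847
vertex -4.007 -1.979 1.044
endloop
endfacet
facet normal -0.735 -0.020 0.678
outer loop
vertex -3.8 -1.403 1.285
vertex -4.007 -1.979 1.044
vertex -2.594 -2.744 2.553
endloop
endfacet
facet normal -0.292 0.457 -0.840
outer loop
vertex -4.007 -1.979 1.044
vertex -3.186 -1.816 0.847
vertex -3.734 -2.46 0.687
endloop
endfacet
facet normal -0.696 -0.639 0.328
outer loop
vertex -4.007 -1.979 1.044
vertex -3.734 -2.46 0.687
vertex -2.594 -2.744 2.553
endloop
endfacet
facet normal -0.292 0.457 -0.840
outer loop
vertex -3.734 -2.46 0.687
vertex -3.186 -1.816 0.847
vertex -3.139 -2.564 0.424
endloop
endfacet
facet normal -0.187 -0.982 -0.035
outer loop
vertex -3.734 -2.46 0.687
vertex -3.139 -2.564 0.424
vertex -2.594 -2.744 2.553
endloop
endfacet
facet normal -0.292 0.457 -0.840
outer loop
vertex -3.139 -2.564 0.424
vertex -3.186 -1.816 0.847
vertex -2.572 -2.229 0.409
endloop
endfacet
facet normal 0.495 -0.846 -0.198
outer loop
vertex -3.139 -2.564 0.424
vertex -2.572 -2.229 0.409
vertex -2.594 -2.744 2.553
endloop
endfacet
facet normal -0.292 0.457 -0.840
outer loop
vertex -2.572 -2.229 0.409
vertex -3.186 -1.816 0.847
vertex -2.365 -1.653 0.65
endloop
endfacet
facet normal 0.947 -0.313 -0.065
outer loop
vertex -2.572 -2.229 0.409
vertex -2.365 -1.653 0.65
vertex -2.594 -2.744 2.553
endloop
endfacet
facet normal -0.292 0.457 -0.840
outer loop
vertex -2.365 -1.653 0.65
vertex -3.186 -1.816 0.847
vertex -2.639 -1.172 1.007
endloop
endfacet
facet normal 0.908 0.306 0.285
outer loop
vertex -2.365 -1.653 0.65
vertex -2.639 -1.172 1.007
vertex -2.594 -2.744 2.553
endloop
endfacet
facet normal -0.525 0.571 -0.631
outer loop
vertex 1.667 0.242 1.563
vertex 2.662 0.911 1.34
vertex 2.015 -0.638 0.478
endloop
endfacet
facet normal -0.816 -0.548 0.183
outer loop
vertex 2.598 -1.271 1.18
vertex 1.667 0.242 1.563
vertex 2.015 -0.638 0.478
endloop
endfacet
facet normal -0.524 0.571 -0.632
outer loop
vertex 2.015 -0.638 0.478
vertex 2.662 0.911 1.34
vertex 3.011 0.031 0.256
endloop
endfacet
facet normal 0.243 -0.611 -0.753
outer loop
vertex 3.011 0.031 0.256
vertex 2.598 -1.271 1.18
vertex 2.015 -0.638 0.478
endloop
endfacet
facet normal -0.243 0.612 0.753
outer loop
vertex 1.667 0.242 1.563
vertex 3.245 0.278 2.042
vertex 2.662 0.911 1.34
endloop
endfacet
facet normal -0.816 -0.548 0.182
outer loop
vertex 2.249 -0.391 2.264
vertex 1.667 0.242 1.563
vertex 2.598 -1.271 1.18
endloop
endfacet
facet normal -0.243 0.611 0.753
outer loop
vertex 2.249 -0.391 2.264
vertex 3.245 0.278 2.042
vertex 1.667 0.242 1.563
endloop
endfacet
facet normal 0.816 0.549 -0.183
outer loop
vertex 2.662 0.911 1.34
vertex 3.245 0.278 2.042
vertex 3.011 0.031 0.256
endloop
endfacet
facet normal 0.242 -0.611 -0.753
outer loop
vertex 3.593 -0.602 0.957
vertex 2.598 -1.271 1.18
vertex 3.011 0.031 0.256
endloop
endfacet
facet normal 0.816 0.548 -0.183
outer loop
vertex 3.011 0.031 0.256
vertex 3.245 0.278 2.042
vertex 3.593 -0.602 0.957
endloop
endfacet
facet normal 0.525 -0.570 0.632
outer loop
vertex 3.593 -0.602 0.957
vertex 2.249 -0.391 2.264
vertex 2.598 -1.271 1.18
endloop
endfacet
facet normal 0.524 -0.571 0.631
outer loop
vertex 3.245 0.278 2.042
vertex 2.249 -0.391 2.264
vertex 3.593 -0.602 0.957
endloop
endfacet

endsolid


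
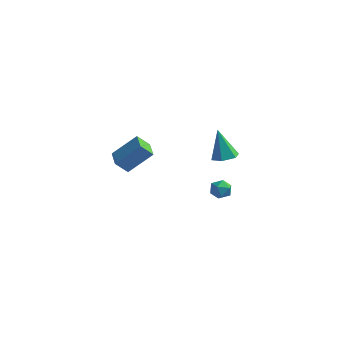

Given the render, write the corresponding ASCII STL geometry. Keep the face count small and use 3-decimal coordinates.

solid 
facet normal -0.484 -0.489 0.726
outer loop
vertex -0.248 -4.125 3.448
vertex -1.05 -3.196 3.539
vertex -1.353 -4.952 2.156
endloop
endfacet
facet normal 0.652 -0.755 -0.074
outer loop
vertex -0.85 -4.444 1.401
vertex -0.248 -4.125 3.448
vertex -1.353 -4.952 2.156
endloop
endfacet
facet normal -0.483 -0.489 0.727
outer loop
vertex -1.353 -4.952 2.156
vertex -1.05 -3.196 3.539
vertex -2.154 -4.024 2.248
endloop
endfacet
facet normal -0.585 -0.437 -0.684
outer loop
vertex -2.154 -4.024 2.248
vertex -0.85 -4.444 1.401
vertex -1.353 -4.952 2.156
endloop
endfacet
facet normal 0.584 0.437 0.684
outer loop
vertex -0.248 -4.125 3.448
vertex -0.547 -2.688 2.784
vertex -1.05 -3.196 3.539
endloop
endfacet
facet normal 0.653 -0.754 -0.074
outer loop
vertex 0.254 -3.616 2.692
vertex -0.248 -4.125 3.448
vertex -0.85 -4.444 1.401
endloop
endfacet
facet normal 0.585 0.437 0.683
outer loop
vertex 0.254 -3.616 2.692
vertex -0.547 -2.688 2.784
vertex -0.248 -4.125 3.448
endloop
endfacet
facet normal -0.652 0.755 0.073
outer loop
vertex -1.05 -3.196 3.539
vertex -0.547 -2.688 2.784
vertex -2.154 -4.024 2.248
endloop
endfacet
facet normal -0.585 -0.438 -0.683
outer loop
vertex -1.652 -3.515 1.492
vertex -0.85 -4.444 1.401
vertex -2.154 -4.024 2.248
endloop
endfacet
facet normal -0.652 0.754 0.075
outer loop
vertex -2.154 -4.024 2.248
vertex -0.547 -2.688 2.784
vertex -1.652 -3.515 1.492
endloop
endfacet
facet normal 0.483 0.488 -0.727
outer loop
vertex -1.652 -3.515 1.492
vertex 0.254 -3.616 2.692
vertex -0.85 -4.444 1.401
endloop
endfacet
facet normal 0.483 0.489 -0.726
outer loop
vertex -0.547 -2.688 2.784
vertex 0.254 -3.616 2.692
vertex -1.652 -3.515 1.492
endloop
endfacet
facet normal 0.288 -0.072 -0.955
outer loop
vertex 1.162 4.288 -0.914
vertex 0.612 3.665 -1.033
vertex 0.379 4.461 -1.163
endloop
endfacet
facet normal 0.112 0.946 0.305
outer loop
vertex 1.162 4.288 -0.914
vertex 0.379 4.461 -1.163
vertex 0.008 3.815 0.973
endloop
endfacet
facet normal 0.287 -0.072 -0.955
outer loop
vertex 0.379 4.461 -1.163
vertex 0.612 3.665 -1.033
vertex -0.172 3.838 -1.282
endloop
endfacet
facet normal -0.754 0.654 0.067
outer loop
vertex 0.379 4.461 -1.163
vertex -0.172 3.838 -1.282
vertex 0.008 3.815 0.973
endloop
endfacet
facet normal 0.287 -0.072 -0.955
outer loop
vertex -0.172 3.838 -1.282
vertex 0.612 3.665 -1.033
vertex 0.061 3.042 -1.152
endloop
endfacet
facet normal -0.960 -0.269 0.074
outer loop
vertex -0.172 3.838 -1.282
vertex 0.061 3.042 -1.152
vertex 0.008 3.815 0.973
endloop
endfacet
facet normal 0.288 -0.072 -0.955
outer loop
vertex 0.061 3.042 -1.152
vertex 0.612 3.665 -1.033
vertex 0.844 2.868 -0.903
endloop
endfacet
facet normal -0.301 -0.898 0.319
outer loop
vertex 0.061 3.042 -1.152
vertex 0.844 2.868 -0.903
vertex 0.008 3.815 0.973
endloop
endfacet
facet normal 0.288 -0.072 -0.955
outer loop
vertex 0.844 2.868 -0.903
vertex 0.612 3.665 -1.033
vertex 1.395 3.491 -0.784
endloop
endfacet
facet normal 0.566 -0.607 0.558
outer loop
vertex 0.844 2.868 -0.903
vertex 1.395 3.491 -0.784
vertex 0.008 3.815 0.973
endloop
endfacet
facet normal 0.288 -0.072 -0.955
outer loop
vertex 1.395 3.491 -0.784
vertex 0.612 3.665 -1.033
vertex 1.162 4.288 -0.914
endloop
endfacet
facet normal 0.772 0.316 0.551
outer loop
vertex 1.395 3.491 -0.784
vertex 1.162 4.288 -0.914
vertex 0.008 3.815 0.973
endloop
endfacet
facet normal -0.625 0.681 -0.382
outer loop
vertex 0.805 3.274 -3.714
vertex 0.233 2.839 -3.553
vertex 0.47 3.333 -3.061
endloop
endfacet
facet normal -0.043 0.993 -0.112
outer loop
vertex 0.805 3.274 -3.714
vertex 0.47 3.333 -3.061
vertex 1.204 3.36 -3.101
endloop
endfacet
facet normal 0.528 0.723 -0.445
outer loop
vertex 0.805 3.274 -3.714
vertex 1.204 3.36 -3.101
vertex 1.421 2.883 -3.618
endloop
endfacet
facet normal 0.299 0.245 -0.922
outer loop
vertex 0.805 3.274 -3.714
vertex 1.421 2.883 -3.618
vertex 0.821 2.562 -3.898
endloop
endfacet
facet normal -0.415 0.219 -0.883
outer loop
vertex 0.805 3.274 -3.714
vertex 0.821 2.562 -3.898
vertex 0.233 2.839 -3.553
endloop
endfacet
facet normal 0.002 0.815 0.579
outer loop
vertex 1.204 3.36 -3.101
vertex 0.47 3.333 -3.061
vertex 0.879 2.978 -2.562
endloop
endfacet
facet normal -0.940 0.311 0.140
outer loop
vertex 0.47 3.333 -3.061
vertex 0.233 2.839 -3.553
vertex 0.279 2.657 -2.842
endloop
endfacet
facet normal -0.599 -0.437 -0.671
outer loop
vertex 0.233 2.839 -3.553
vertex 0.821 2.562 -3.898
vertex 0.496 2.18 -3.359
endloop
endfacet
facet normal 0.553 -0.394 -0.734
outer loop
vertex 0.821 2.562 -3.898
vertex 1.421 2.883 -3.618
vertex 1.23 2.207 -3.399
endloop
endfacet
facet normal 0.924 0.380 0.037
outer loop
vertex 1.421 2.883 -3.618
vertex 1.204 3.36 -3.101
vertex 1.467 2.701 -2.907
endloop
endfacet
facet normal -0.299 -0.245 0.922
outer loop
vertex 0.895 2.266 -2.746
vertex 0.879 2.978 -2.562
vertex 0.279 2.657 -2.842
endloop
endfacet
facet normal -0.528 -0.723 0.445
outer loop
vertex 0.895 2.266 -2.746
vertex 0.279 2.657 -2.842
vertex 0.496 2.18 -3.359
endloop
endfacet
facet normal 0.043 -0.993 0.112
outer loop
vertex 0.895 2.266 -2.746
vertex 0.496 2.18 -3.359
vertex 1.23 2.207 -3.399
endloop
endfacet
facet normal 0.625 -0.681 0.382
outer loop
vertex 0.895 2.266 -2.746
vertex 1.23 2.207 -3.399
vertex 1.467 2.701 -2.907
endloop
endfacet
facet normal 0.415 -0.219 0.883
outer loop
vertex 0.895 2.266 -2.746
vertex 1.467 2.701 -2.907
vertex 0.879 2.978 -2.562
endloop
endfacet
facet normal -0.553 0.394 0.734
outer loop
vertex 0.279 2.657 -2.842
vertex 0.879 2.978 -2.562
vertex 0.47 3.333 -3.061
endloop
endfacet
facet normal -0.924 -0.380 -0.037
outer loop
vertex 0.496 2.18 -3.359
vertex 0.279 2.657 -2.842
vertex 0.233 2.839 -3.553
endloop
endfacet
facet normal -0.002 -0.815 -0.579
outer loop
vertex 1.23 2.207 -3.399
vertex 0.496 2.18 -3.359
vertex 0.821 2.562 -3.898
endloop
endfacet
facet normal 0.940 -0.311 -0.140
outer loop
vertex 1.467 2.701 -2.907
vertex 1.23 2.207 -3.399
vertex 1.421 2.883 -3.618
endloop
endfacet
facet normal 0.599 0.437 0.671
outer loop
vertex 0.879 2.978 -2.562
vertex 1.467 2.701 -2.907
vertex 1.204 3.36 -3.101
endloop
endfacet

endsolid


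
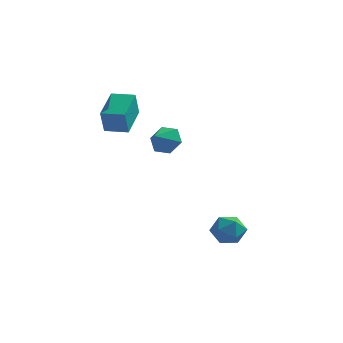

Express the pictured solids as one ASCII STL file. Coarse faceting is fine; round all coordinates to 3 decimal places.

solid 
facet normal -0.359 0.651 0.669
outer loop
vertex 2.274 -0.999 -0.704
vertex 2.338 -1.582 -0.102
vertex 2.984 -1.066 -0.258
endloop
endfacet
facet normal -0.002 0.989 0.151
outer loop
vertex 2.274 -0.999 -0.704
vertex 2.984 -1.066 -0.258
vertex 3.02 -0.939 -1.089
endloop
endfacet
facet normal -0.310 0.826 -0.472
outer loop
vertex 2.274 -0.999 -0.704
vertex 3.02 -0.939 -1.089
vertex 2.396 -1.377 -1.446
endloop
endfacet
facet normal -0.857 0.388 -0.339
outer loop
vertex 2.274 -0.999 -0.704
vertex 2.396 -1.377 -1.446
vertex 1.975 -1.774 -0.836
endloop
endfacet
facet normal -0.888 0.280 0.366
outer loop
vertex 2.274 -0.999 -0.704
vertex 1.975 -1.774 -0.836
vertex 2.338 -1.582 -0.102
endloop
endfacet
facet normal 0.666 0.733 0.141
outer loop
vertex 3.02 -0.939 -1.089
vertex 2.984 -1.066 -0.258
vertex 3.545 -1.486 -0.724
endloop
endfacet
facet normal 0.087 0.187 0.978
outer loop
vertex 2.984 -1.066 -0.258
vertex 2.338 -1.582 -0.102
vertex 3.124 -1.883 -0.114
endloop
endfacet
facet normal -0.769 -0.412 0.488
outer loop
vertex 2.338 -1.582 -0.102
vertex 1.975 -1.774 -0.836
vertex 2.5 -2.321 -0.471
endloop
endfacet
facet normal -0.720 -0.238 -0.652
outer loop
vertex 1.975 -1.774 -0.836
vertex 2.396 -1.377 -1.446
vertex 2.536 -2.194 -1.302
endloop
endfacet
facet normal 0.167 0.469 -0.867
outer loop
vertex 2.396 -1.377 -1.446
vertex 3.02 -0.939 -1.089
vertex 3.182 -1.678 -1.458
endloop
endfacet
facet normal 0.857 -0.388 0.339
outer loop
vertex 3.246 -2.261 -0.856
vertex 3.545 -1.486 -0.724
vertex 3.124 -1.883 -0.114
endloop
endfacet
facet normal 0.310 -0.826 0.472
outer loop
vertex 3.246 -2.261 -0.856
vertex 3.124 -1.883 -0.114
vertex 2.5 -2.321 -0.471
endloop
endfacet
facet normal 0.002 -0.989 -0.151
outer loop
vertex 3.246 -2.261 -0.856
vertex 2.5 -2.321 -0.471
vertex 2.536 -2.194 -1.302
endloop
endfacet
facet normal 0.359 -0.651 -0.669
outer loop
vertex 3.246 -2.261 -0.856
vertex 2.536 -2.194 -1.302
vertex 3.182 -1.678 -1.458
endloop
endfacet
facet normal 0.888 -0.280 -0.366
outer loop
vertex 3.246 -2.261 -0.856
vertex 3.182 -1.678 -1.458
vertex 3.545 -1.486 -0.724
endloop
endfacet
facet normal 0.720 0.238 0.652
outer loop
vertex 3.124 -1.883 -0.114
vertex 3.545 -1.486 -0.724
vertex 2.984 -1.066 -0.258
endloop
endfacet
facet normal -0.167 -0.469 0.867
outer loop
vertex 2.5 -2.321 -0.471
vertex 3.124 -1.883 -0.114
vertex 2.338 -1.582 -0.102
endloop
endfacet
facet normal -0.666 -0.733 -0.141
outer loop
vertex 2.536 -2.194 -1.302
vertex 2.5 -2.321 -0.471
vertex 1.975 -1.774 -0.836
endloop
endfacet
facet normal -0.087 -0.187 -0.978
outer loop
vertex 3.182 -1.678 -1.458
vertex 2.536 -2.194 -1.302
vertex 2.396 -1.377 -1.446
endloop
endfacet
facet normal 0.769 0.412 -0.488
outer loop
vertex 3.545 -1.486 -0.724
vertex 3.182 -1.678 -1.458
vertex 3.02 -0.939 -1.089
endloop
endfacet
facet normal 0.270 0.800 -0.536
outer loop
vertex -0.308 1.591 3.455
vertex -0.757 1.334 2.846
vertex -1.074 1.814 3.402
endloop
endfacet
facet normal -0.067 0.007 0.998
outer loop
vertex -0.308 1.591 3.455
vertex -1.074 1.814 3.402
vertex -1.043 0.486 3.414
endloop
endfacet
facet normal 0.269 0.800 -0.537
outer loop
vertex -1.074 1.814 3.402
vertex -0.757 1.334 2.846
vertex -1.524 1.556 2.793
endloop
endfacet
facet normal -0.801 -0.013 0.598
outer loop
vertex -1.074 1.814 3.402
vertex -1.524 1.556 2.793
vertex -1.043 0.486 3.414
endloop
endfacet
facet normal 0.269 0.800 -0.537
outer loop
vertex -1.524 1.556 2.793
vertex -0.757 1.334 2.846
vertex -1.207 1.076 2.236
endloop
endfacet
facet normal -0.882 -0.459 -0.107
outer loop
vertex -1.524 1.556 2.793
vertex -1.207 1.076 2.236
vertex -1.043 0.486 3.414
endloop
endfacet
facet normal 0.269 0.800 -0.537
outer loop
vertex -1.207 1.076 2.236
vertex -0.757 1.334 2.846
vertex -0.441 0.854 2.289
endloop
endfacet
facet normal -0.227 -0.883 -0.411
outer loop
vertex -1.207 1.076 2.236
vertex -0.441 0.854 2.289
vertex -1.043 0.486 3.414
endloop
endfacet
facet normal 0.269 0.800 -0.537
outer loop
vertex -0.441 0.854 2.289
vertex -0.757 1.334 2.846
vertex 0.009 1.112 2.899
endloop
endfacet
facet normal 0.508 -0.861 -0.010
outer loop
vertex -0.441 0.854 2.289
vertex 0.009 1.112 2.899
vertex -1.043 0.486 3.414
endloop
endfacet
facet normal 0.269 0.800 -0.536
outer loop
vertex 0.009 1.112 2.899
vertex -0.757 1.334 2.846
vertex -0.308 1.591 3.455
endloop
endfacet
facet normal 0.587 -0.417 0.694
outer loop
vertex 0.009 1.112 2.899
vertex -0.308 1.591 3.455
vertex -1.043 0.486 3.414
endloop
endfacet
facet normal -0.999 0.007 -0.032
outer loop
vertex -3.668 1.135 4.234
vertex -3.674 2.804 4.793
vertex -3.626 1.544 3.012
endloop
endfacet
facet normal 0.003 -0.948 -0.317
outer loop
vertex -2.506 1.536 3.047
vertex -3.668 1.135 4.234
vertex -3.626 1.544 3.012
endloop
endfacet
facet normal -0.999 0.007 -0.032
outer loop
vertex -3.626 1.544 3.012
vertex -3.674 2.804 4.793
vertex -3.632 3.213 3.57
endloop
endfacet
facet normal 0.032 0.317 -0.948
outer loop
vertex -3.632 3.213 3.57
vertex -2.506 1.536 3.047
vertex -3.626 1.544 3.012
endloop
endfacet
facet normal -0.032 -0.318 0.948
outer loop
vertex -3.668 1.135 4.234
vertex -2.554 2.796 4.828
vertex -3.674 2.804 4.793
endloop
endfacet
facet normal 0.003 -0.948 -0.317
outer loop
vertex -2.548 1.127 4.27
vertex -3.668 1.135 4.234
vertex -2.506 1.536 3.047
endloop
endfacet
facet normal -0.033 -0.317 0.948
outer loop
vertex -2.548 1.127 4.27
vertex -2.554 2.796 4.828
vertex -3.668 1.135 4.234
endloop
endfacet
facet normal -0.003 0.948 0.317
outer loop
vertex -3.674 2.804 4.793
vertex -2.554 2.796 4.828
vertex -3.632 3.213 3.57
endloop
endfacet
facet normal 0.033 0.318 -0.948
outer loop
vertex -2.512 3.205 3.606
vertex -2.506 1.536 3.047
vertex -3.632 3.213 3.57
endloop
endfacet
facet normal -0.003 0.948 0.317
outer loop
vertex -3.632 3.213 3.57
vertex -2.554 2.796 4.828
vertex -2.512 3.205 3.606
endloop
endfacet
facet normal 0.999 -0.007 0.032
outer loop
vertex -2.512 3.205 3.606
vertex -2.548 1.127 4.27
vertex -2.506 1.536 3.047
endloop
endfacet
facet normal 0.999 -0.007 0.032
outer loop
vertex -2.554 2.796 4.828
vertex -2.548 1.127 4.27
vertex -2.512 3.205 3.606
endloop
endfacet

endsolid


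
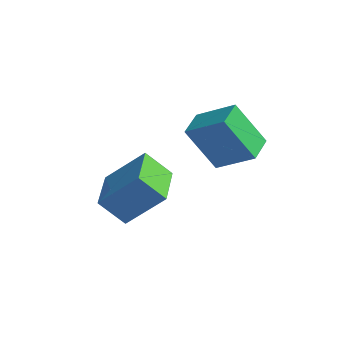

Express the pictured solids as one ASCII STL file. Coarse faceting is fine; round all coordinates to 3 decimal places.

solid 
facet normal -0.655 -0.265 -0.708
outer loop
vertex -4.741 -0.426 -4.081
vertex -5.157 1.236 -4.319
vertex -3.752 -0.315 -5.037
endloop
endfacet
facet normal 0.241 -0.961 0.138
outer loop
vertex -2.423 0.224 -3.601
vertex -4.741 -0.426 -4.081
vertex -3.752 -0.315 -5.037
endloop
endfacet
facet normal -0.655 -0.266 -0.708
outer loop
vertex -3.752 -0.315 -5.037
vertex -5.157 1.236 -4.319
vertex -4.169 1.347 -5.275
endloop
endfacet
facet normal 0.716 0.080 -0.693
outer loop
vertex -4.169 1.347 -5.275
vertex -2.423 0.224 -3.601
vertex -3.752 -0.315 -5.037
endloop
endfacet
facet normal -0.716 -0.080 0.693
outer loop
vertex -4.741 -0.426 -4.081
vertex -3.828 1.775 -2.883
vertex -5.157 1.236 -4.319
endloop
endfacet
facet normal 0.241 -0.961 0.137
outer loop
vertex -3.411 0.113 -2.645
vertex -4.741 -0.426 -4.081
vertex -2.423 0.224 -3.601
endloop
endfacet
facet normal -0.716 -0.080 0.693
outer loop
vertex -3.411 0.113 -2.645
vertex -3.828 1.775 -2.883
vertex -4.741 -0.426 -4.081
endloop
endfacet
facet normal -0.241 0.961 -0.138
outer loop
vertex -5.157 1.236 -4.319
vertex -3.828 1.775 -2.883
vertex -4.169 1.347 -5.275
endloop
endfacet
facet normal 0.716 0.080 -0.693
outer loop
vertex -2.839 1.886 -3.839
vertex -2.423 0.224 -3.601
vertex -4.169 1.347 -5.275
endloop
endfacet
facet normal -0.241 0.961 -0.138
outer loop
vertex -4.169 1.347 -5.275
vertex -3.828 1.775 -2.883
vertex -2.839 1.886 -3.839
endloop
endfacet
facet normal 0.655 0.265 0.708
outer loop
vertex -2.839 1.886 -3.839
vertex -3.411 0.113 -2.645
vertex -2.423 0.224 -3.601
endloop
endfacet
facet normal 0.654 0.266 0.708
outer loop
vertex -3.828 1.775 -2.883
vertex -3.411 0.113 -2.645
vertex -2.839 1.886 -3.839
endloop
endfacet
facet normal -0.803 -0.001 -0.596
outer loop
vertex -2.112 1.161 -0.521
vertex -2.095 2.271 -0.546
vertex -0.939 1.108 -2.103
endloop
endfacet
facet normal -0.016 -1.000 0.022
outer loop
vertex 0.475 1.109 -1.054
vertex -2.112 1.161 -0.521
vertex -0.939 1.108 -2.103
endloop
endfacet
facet normal -0.803 -0.001 -0.596
outer loop
vertex -0.939 1.108 -2.103
vertex -2.095 2.271 -0.546
vertex -0.922 2.217 -2.128
endloop
endfacet
facet normal 0.596 -0.027 -0.803
outer loop
vertex -0.922 2.217 -2.128
vertex 0.475 1.109 -1.054
vertex -0.939 1.108 -2.103
endloop
endfacet
facet normal -0.596 0.027 0.803
outer loop
vertex -2.112 1.161 -0.521
vertex -0.681 2.272 0.503
vertex -2.095 2.271 -0.546
endloop
endfacet
facet normal -0.015 -1.000 0.023
outer loop
vertex -0.698 1.163 0.528
vertex -2.112 1.161 -0.521
vertex 0.475 1.109 -1.054
endloop
endfacet
facet normal -0.596 0.027 0.803
outer loop
vertex -0.698 1.163 0.528
vertex -0.681 2.272 0.503
vertex -2.112 1.161 -0.521
endloop
endfacet
facet normal 0.016 1.000 -0.022
outer loop
vertex -2.095 2.271 -0.546
vertex -0.681 2.272 0.503
vertex -0.922 2.217 -2.128
endloop
endfacet
facet normal 0.596 -0.027 -0.803
outer loop
vertex 0.492 2.219 -1.079
vertex 0.475 1.109 -1.054
vertex -0.922 2.217 -2.128
endloop
endfacet
facet normal 0.015 1.000 -0.022
outer loop
vertex -0.922 2.217 -2.128
vertex -0.681 2.272 0.503
vertex 0.492 2.219 -1.079
endloop
endfacet
facet normal 0.803 0.001 0.596
outer loop
vertex 0.492 2.219 -1.079
vertex -0.698 1.163 0.528
vertex 0.475 1.109 -1.054
endloop
endfacet
facet normal 0.803 0.001 0.596
outer loop
vertex -0.681 2.272 0.503
vertex -0.698 1.163 0.528
vertex 0.492 2.219 -1.079
endloop
endfacet

endsolid


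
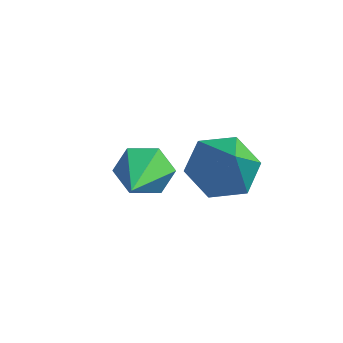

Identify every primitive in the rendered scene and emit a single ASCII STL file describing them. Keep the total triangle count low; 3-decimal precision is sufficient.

solid 
facet normal -0.342 0.844 -0.412
outer loop
vertex -0.289 2.766 -2.514
vertex -0.678 2.817 -2.087
vertex -0.153 3.057 -2.031
endloop
endfacet
facet normal 0.972 -0.110 -0.208
outer loop
vertex -0.289 2.766 -2.514
vertex -0.153 3.057 -2.031
vertex -0.202 1.643 -1.513
endloop
endfacet
facet normal -0.342 0.844 -0.412
outer loop
vertex -0.153 3.057 -2.031
vertex -0.678 2.817 -2.087
vertex -0.542 3.108 -1.604
endloop
endfacet
facet normal 0.735 0.211 0.644
outer loop
vertex -0.153 3.057 -2.031
vertex -0.542 3.108 -1.604
vertex -0.202 1.643 -1.513
endloop
endfacet
facet normal -0.343 0.844 -0.412
outer loop
vertex -0.542 3.108 -1.604
vertex -0.678 2.817 -2.087
vertex -1.067 2.868 -1.659
endloop
endfacet
facet normal -0.119 0.034 0.992
outer loop
vertex -0.542 3.108 -1.604
vertex -1.067 2.868 -1.659
vertex -0.202 1.643 -1.513
endloop
endfacet
facet normal -0.344 0.843 -0.413
outer loop
vertex -1.067 2.868 -1.659
vertex -0.678 2.817 -2.087
vertex -1.203 2.576 -2.142
endloop
endfacet
facet normal -0.739 -0.464 0.488
outer loop
vertex -1.067 2.868 -1.659
vertex -1.203 2.576 -2.142
vertex -0.202 1.643 -1.513
endloop
endfacet
facet normal -0.344 0.844 -0.411
outer loop
vertex -1.203 2.576 -2.142
vertex -0.678 2.817 -2.087
vertex -0.814 2.526 -2.57
endloop
endfacet
facet normal -0.502 -0.784 -0.365
outer loop
vertex -1.203 2.576 -2.142
vertex -0.814 2.526 -2.57
vertex -0.202 1.643 -1.513
endloop
endfacet
facet normal -0.342 0.844 -0.412
outer loop
vertex -0.814 2.526 -2.57
vertex -0.678 2.817 -2.087
vertex -0.289 2.766 -2.514
endloop
endfacet
facet normal 0.353 -0.607 -0.712
outer loop
vertex -0.814 2.526 -2.57
vertex -0.289 2.766 -2.514
vertex -0.202 1.643 -1.513
endloop
endfacet
facet normal -0.438 0.455 -0.775
outer loop
vertex 1.716 2.31 -1.2
vertex 1.161 2.419 -0.822
vertex 1.661 2.88 -0.834
endloop
endfacet
facet normal 0.996 0.080 0.025
outer loop
vertex 1.716 2.31 -1.2
vertex 1.661 2.88 -0.834
vertex 1.719 1.841 0.162
endloop
endfacet
facet normal -0.438 0.455 -0.775
outer loop
vertex 1.661 2.88 -0.834
vertex 1.161 2.419 -0.822
vertex 1.107 2.99 -0.456
endloop
endfacet
facet normal 0.528 0.603 0.598
outer loop
vertex 1.661 2.88 -0.834
vertex 1.107 2.99 -0.456
vertex 1.719 1.841 0.162
endloop
endfacet
facet normal -0.438 0.455 -0.775
outer loop
vertex 1.107 2.99 -0.456
vertex 1.161 2.419 -0.822
vertex 0.607 2.529 -0.444
endloop
endfacet
facet normal -0.285 0.332 0.899
outer loop
vertex 1.107 2.99 -0.456
vertex 0.607 2.529 -0.444
vertex 1.719 1.841 0.162
endloop
endfacet
facet normal -0.439 0.455 -0.775
outer loop
vertex 0.607 2.529 -0.444
vertex 1.161 2.419 -0.822
vertex 0.662 1.958 -0.81
endloop
endfacet
facet normal -0.627 -0.462 0.627
outer loop
vertex 0.607 2.529 -0.444
vertex 0.662 1.958 -0.81
vertex 1.719 1.841 0.162
endloop
endfacet
facet normal -0.439 0.455 -0.775
outer loop
vertex 0.662 1.958 -0.81
vertex 1.161 2.419 -0.822
vertex 1.216 1.849 -1.188
endloop
endfacet
facet normal -0.158 -0.986 0.053
outer loop
vertex 0.662 1.958 -0.81
vertex 1.216 1.849 -1.188
vertex 1.719 1.841 0.162
endloop
endfacet
facet normal -0.438 0.455 -0.775
outer loop
vertex 1.216 1.849 -1.188
vertex 1.161 2.419 -0.822
vertex 1.716 2.31 -1.2
endloop
endfacet
facet normal 0.654 -0.715 -0.248
outer loop
vertex 1.216 1.849 -1.188
vertex 1.716 2.31 -1.2
vertex 1.719 1.841 0.162
endloop
endfacet

endsolid
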